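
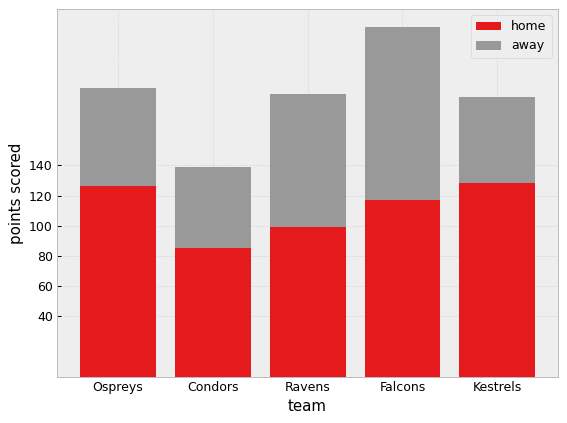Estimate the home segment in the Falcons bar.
≈ 120

home top ≈ 120, bottom ≈ 0; segment ≈ 120.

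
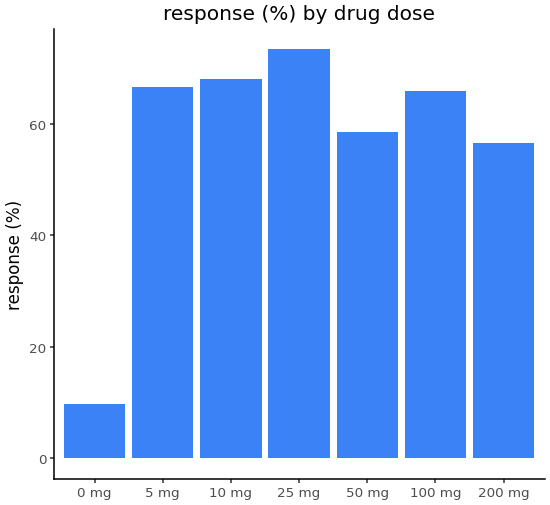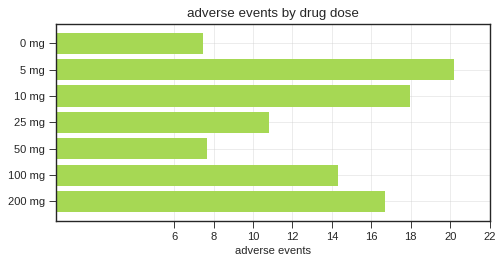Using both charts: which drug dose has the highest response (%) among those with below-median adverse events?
25 mg

Chart 2 median adverse events ≈ 14; below-median drug doses: 0 mg, 25 mg, 50 mg. Among those, 25 mg has the highest response (%) (≈ 70).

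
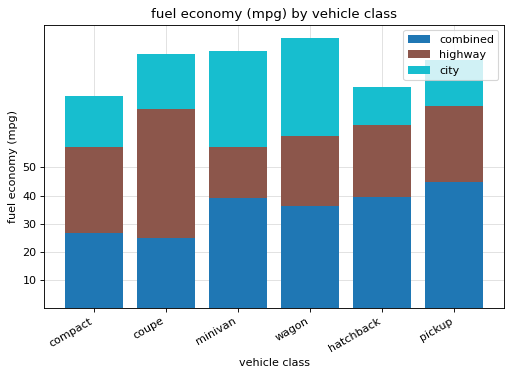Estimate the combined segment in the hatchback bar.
combined top ≈ 40, bottom ≈ 0; segment ≈ 40.

≈ 40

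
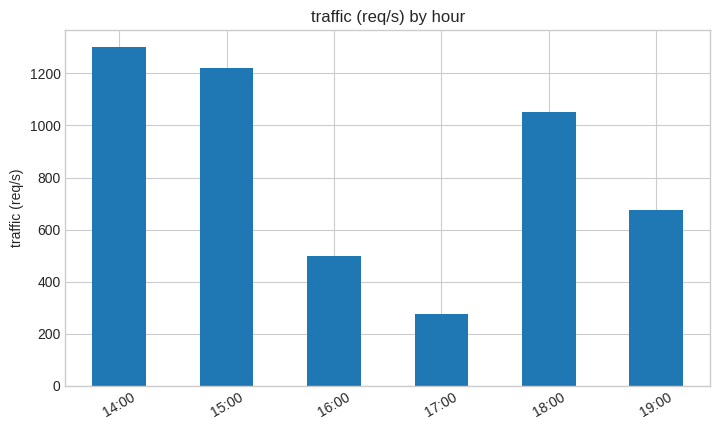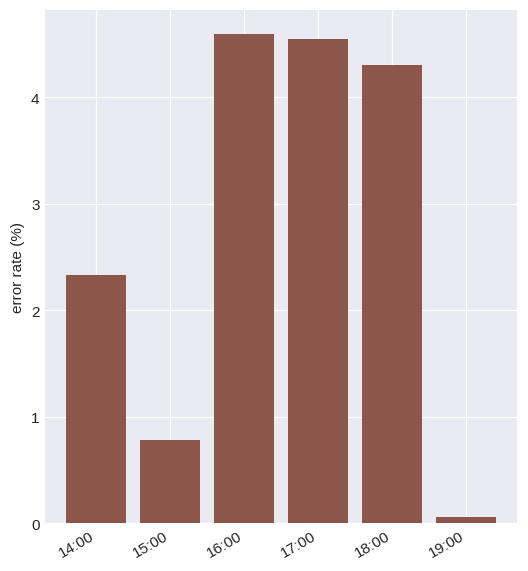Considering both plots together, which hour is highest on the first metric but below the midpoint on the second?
14:00

Chart 2 median error rate (%) ≈ 3.5; below-median hours: 14:00, 15:00, 19:00. Among those, 14:00 has the highest traffic (req/s) (≈ 1400).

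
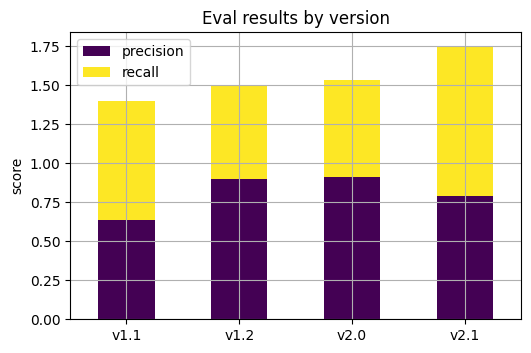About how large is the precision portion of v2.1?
≈ 0.8

precision top ≈ 0.8, bottom ≈ 0.0; segment ≈ 0.8.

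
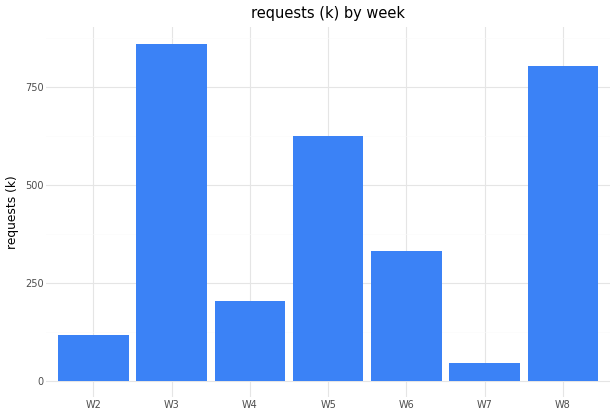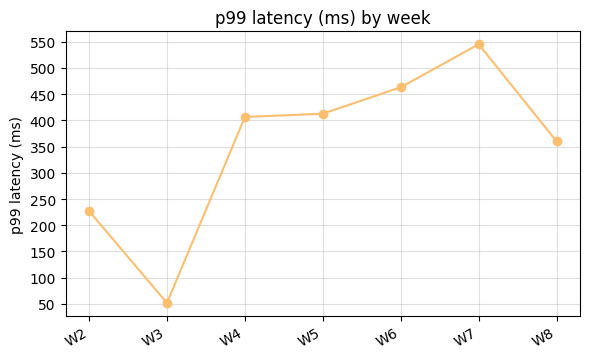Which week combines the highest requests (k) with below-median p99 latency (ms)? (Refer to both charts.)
Chart 2 median p99 latency (ms) ≈ 400; below-median weeks: W2, W3, W8. Among those, W3 has the highest requests (k) (≈ 900).

W3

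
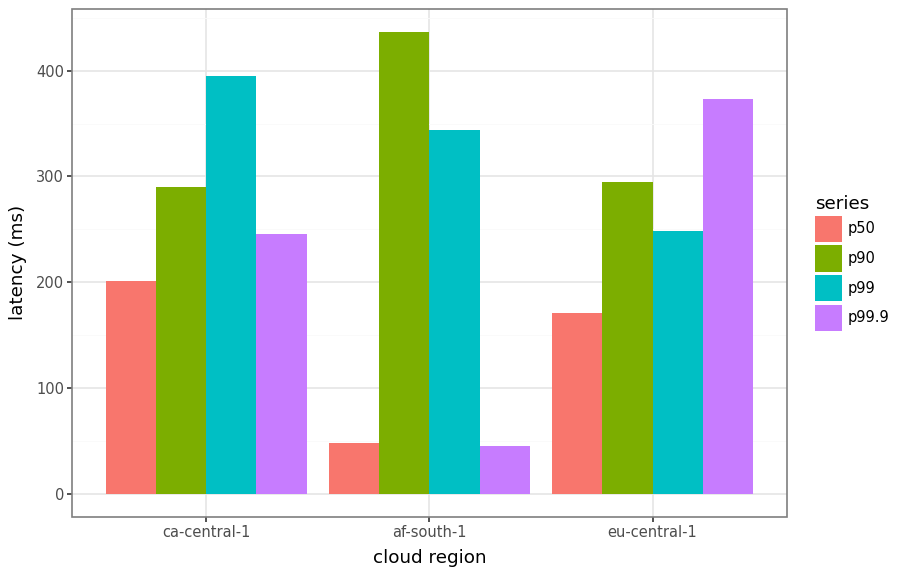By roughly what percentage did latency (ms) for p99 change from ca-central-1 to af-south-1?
≈ -12.5%

ca-central-1 ≈ 400, af-south-1 ≈ 350; (350 − 400) / 400 ≈ -12.5%.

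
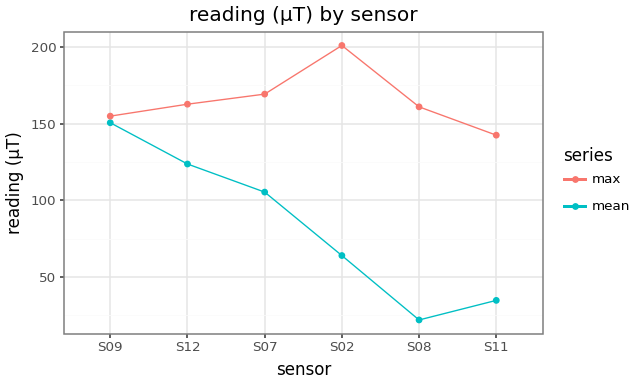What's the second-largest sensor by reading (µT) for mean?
Top 3 for mean: S09 ≈ 160, S12 ≈ 120, S07 ≈ 100.

S12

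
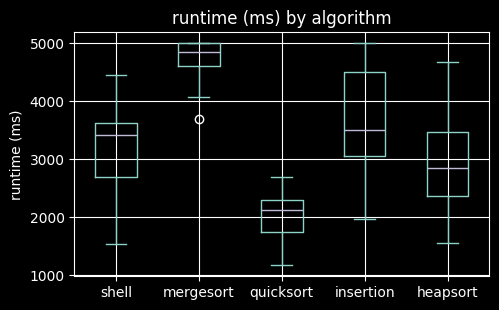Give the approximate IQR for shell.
Q3 ≈ 3500, Q1 ≈ 2500; IQR ≈ 1000.

≈ 1000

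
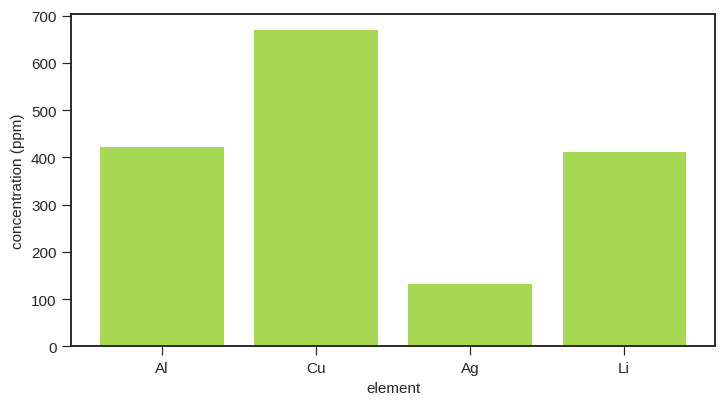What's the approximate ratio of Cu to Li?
Cu ≈ 700, Li ≈ 400; 700/400 ≈ 1.75.

≈ 1.75×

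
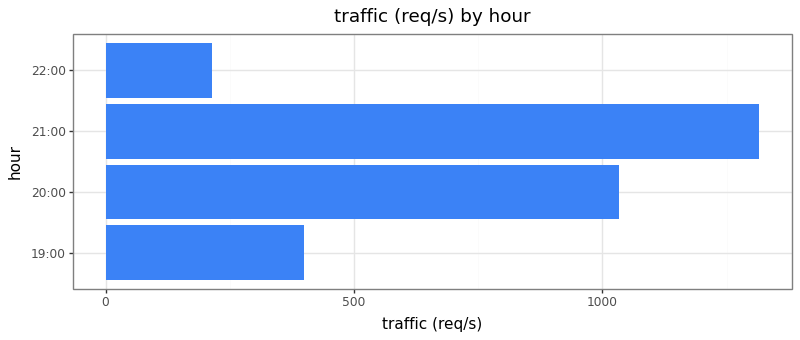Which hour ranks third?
19:00

Top 4: 21:00 ≈ 1400, 20:00 ≈ 1000, 19:00 ≈ 400, 22:00 ≈ 200.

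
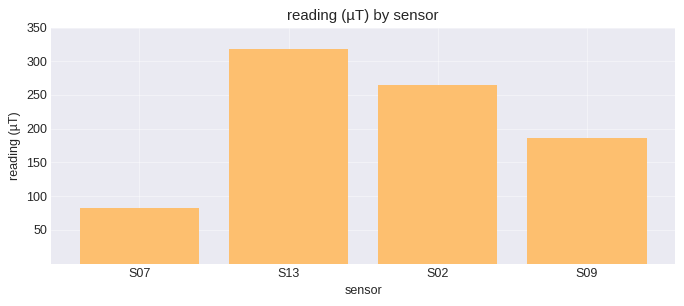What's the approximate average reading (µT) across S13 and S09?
≈ 250

(300 + 200) / 2 ≈ 250.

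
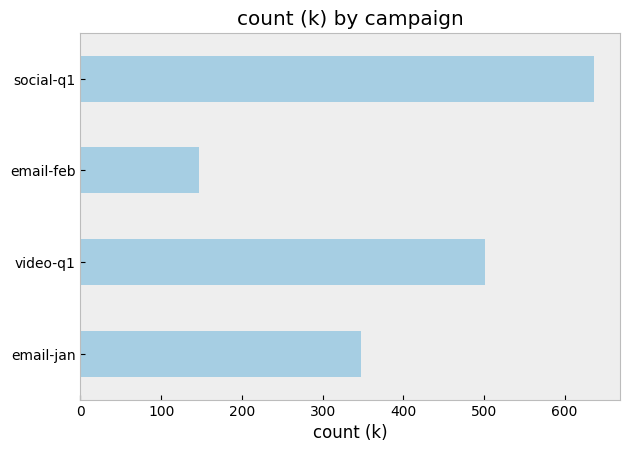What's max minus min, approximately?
Max social-q1 ≈ 600, min email-feb ≈ 100; range ≈ 500.

≈ 500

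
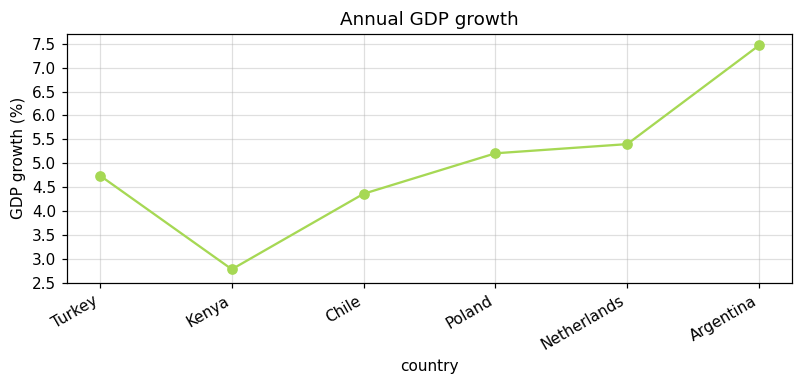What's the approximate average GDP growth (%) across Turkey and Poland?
(4.5 + 5.0) / 2 ≈ 4.75.

≈ 4.75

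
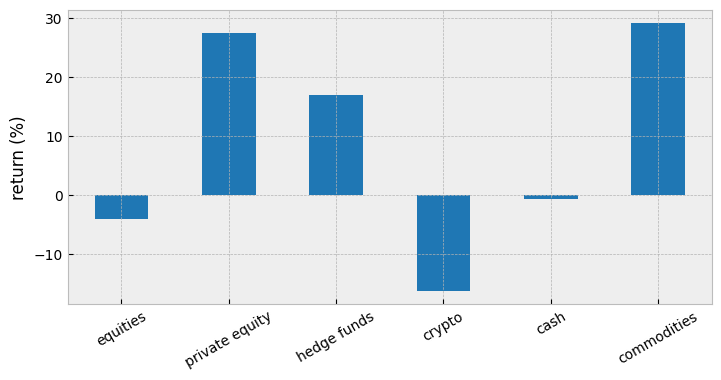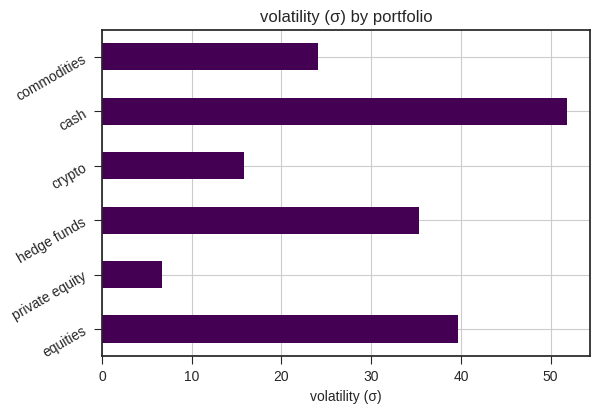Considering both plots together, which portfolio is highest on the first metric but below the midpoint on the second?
Chart 2 median volatility (σ) ≈ 30; below-median portfolios: private equity, crypto, commodities. Among those, commodities has the highest return (%) (≈ 30).

commodities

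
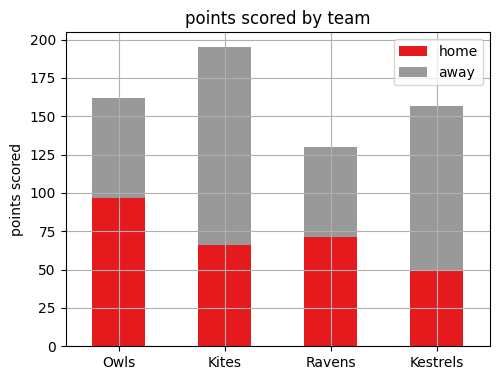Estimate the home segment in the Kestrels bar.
≈ 40

home top ≈ 40, bottom ≈ 0; segment ≈ 40.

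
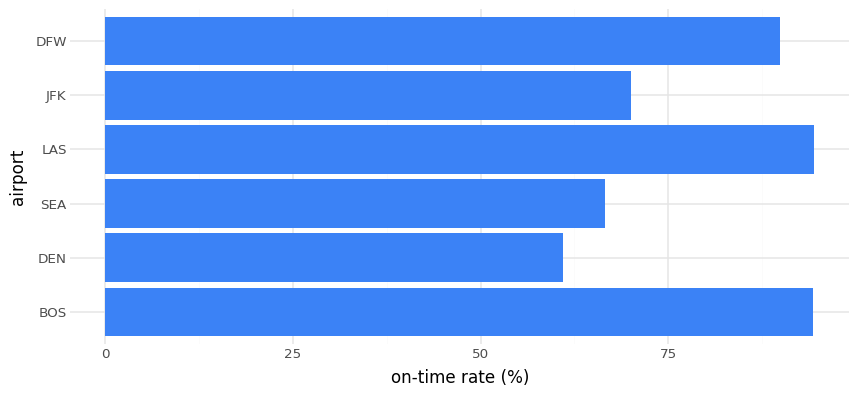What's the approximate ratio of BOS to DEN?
≈ 1.5×

BOS ≈ 90, DEN ≈ 60; 90/60 ≈ 1.5.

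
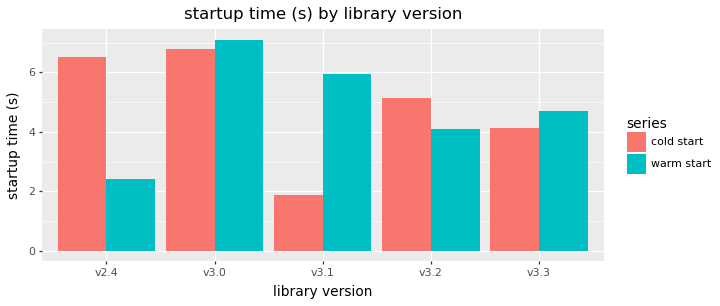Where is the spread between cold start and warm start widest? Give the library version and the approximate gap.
v2.4: cold start ≈ 7, warm start ≈ 2 → gap ≈ 5. Next-largest (v3.1) is only ≈ 4.

v2.4, ≈ 5 s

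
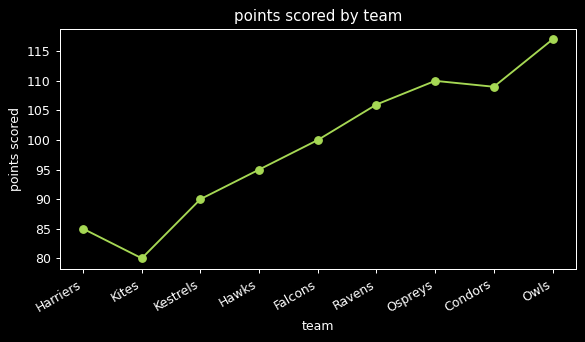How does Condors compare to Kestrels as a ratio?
≈ 1.22×

Condors ≈ 110, Kestrels ≈ 90; 110/90 ≈ 1.22.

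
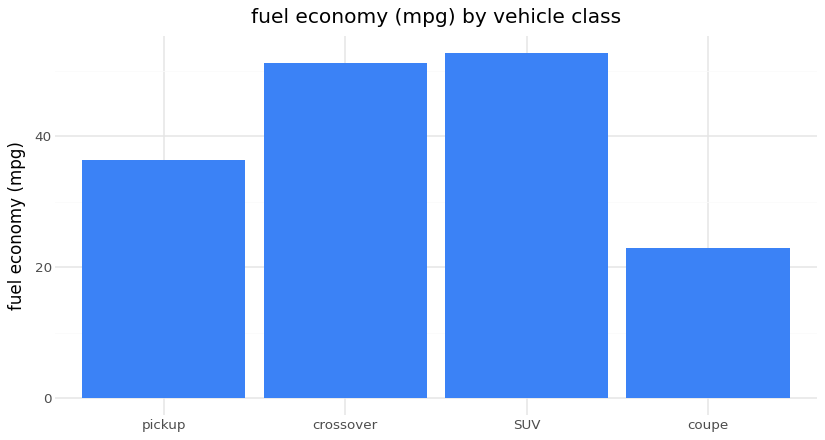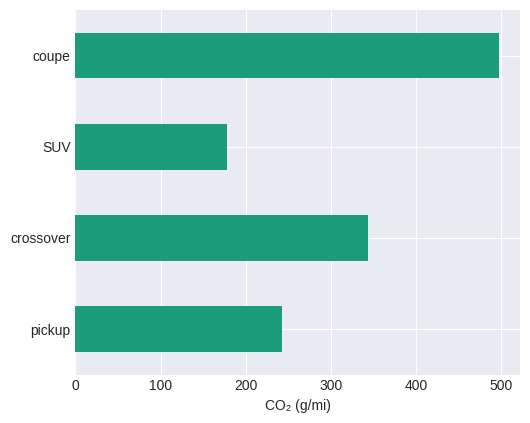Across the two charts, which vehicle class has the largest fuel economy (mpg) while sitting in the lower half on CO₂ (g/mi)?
Chart 2 median CO₂ (g/mi) ≈ 300; below-median vehicle classes: pickup, SUV. Among those, SUV has the highest fuel economy (mpg) (≈ 55).

SUV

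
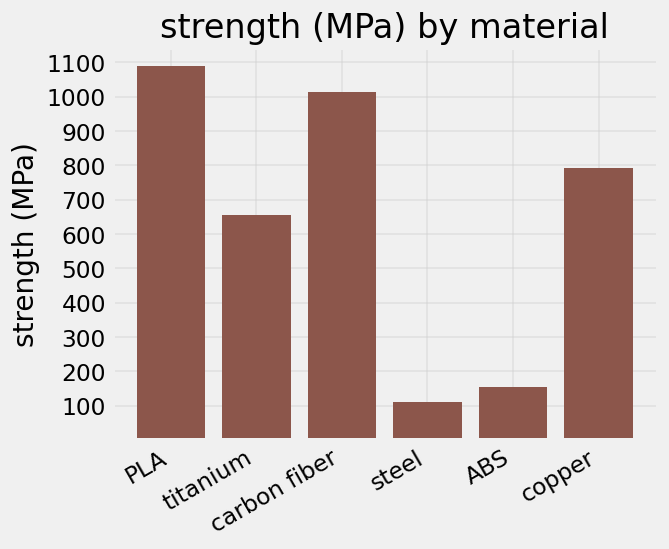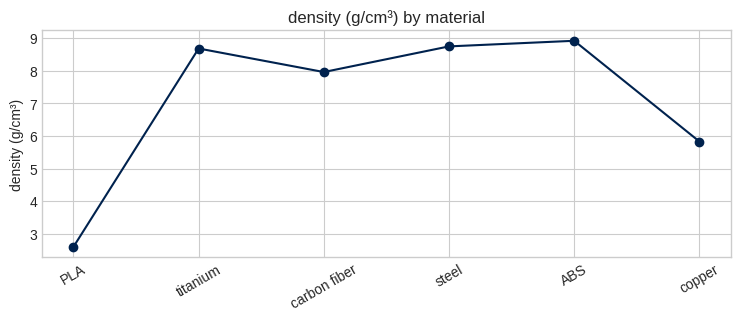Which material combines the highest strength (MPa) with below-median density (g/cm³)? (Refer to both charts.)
Chart 2 median density (g/cm³) ≈ 8; below-median materials: PLA, carbon fiber, copper. Among those, PLA has the highest strength (MPa) (≈ 1100).

PLA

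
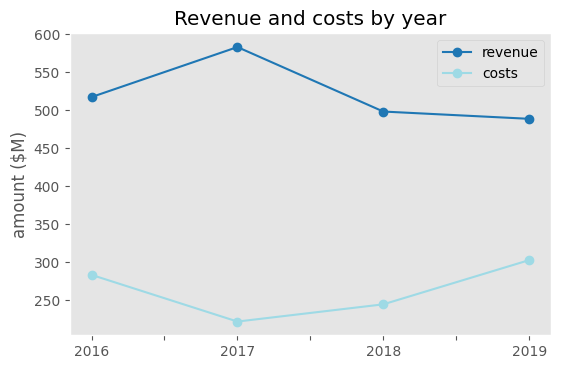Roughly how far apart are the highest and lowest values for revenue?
≈ 100

Max 2017 ≈ 600, min 2019 ≈ 500; range ≈ 100.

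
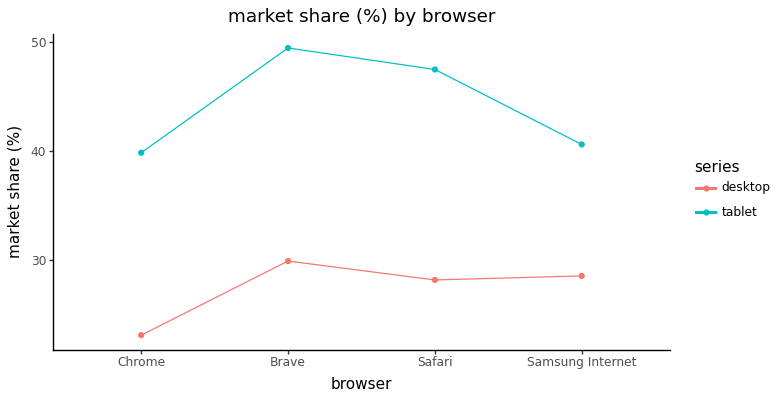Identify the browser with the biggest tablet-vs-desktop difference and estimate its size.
Brave: tablet ≈ 50, desktop ≈ 30 → gap ≈ 20. Next-largest (Safari) is only ≈ 15.

Brave, ≈ 20 %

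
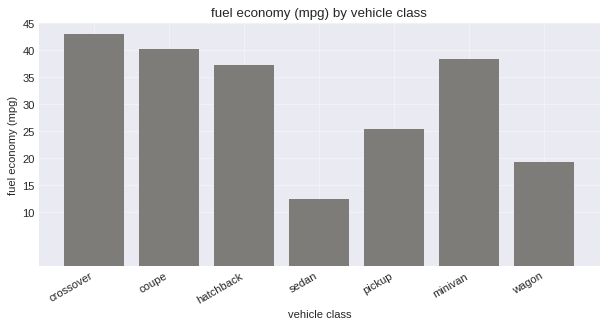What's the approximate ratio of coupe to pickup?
coupe ≈ 40, pickup ≈ 25; 40/25 ≈ 1.6.

≈ 1.6×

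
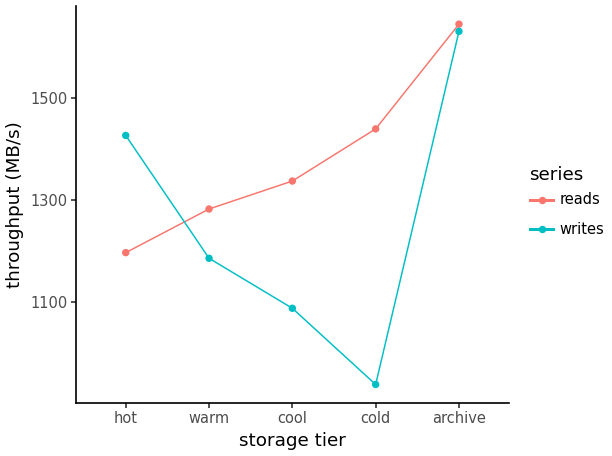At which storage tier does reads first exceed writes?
warm

hot: reads ≈ 1200 vs writes ≈ 1400 (not yet); warm: reads ≈ 1300 vs writes ≈ 1200 (first crossover).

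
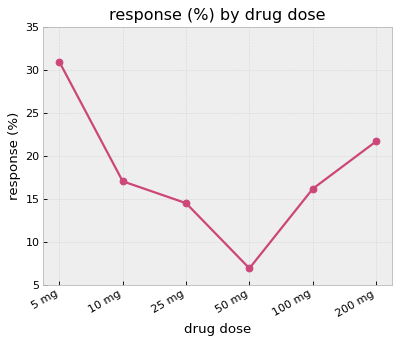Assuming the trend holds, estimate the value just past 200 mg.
≈ 27.5

Last three: 5, 15, 20 → slope ≈ 7.5/step → next ≈ 27.5.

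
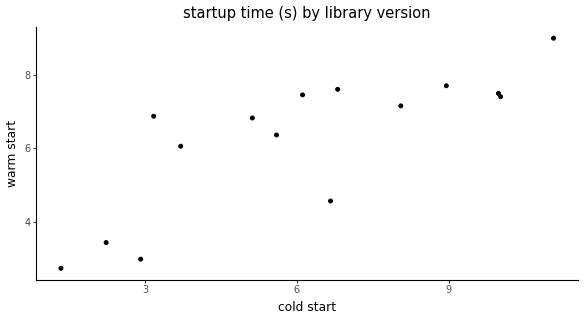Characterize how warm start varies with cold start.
Points are positively correlated; strong (|r| ≈ 0.8).

positive, strong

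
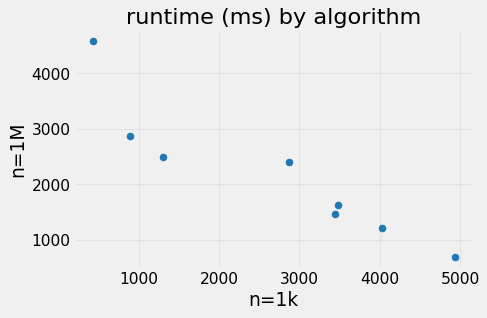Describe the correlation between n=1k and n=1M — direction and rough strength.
negative, strong

Points are negatively correlated; strong (|r| ≈ 0.9).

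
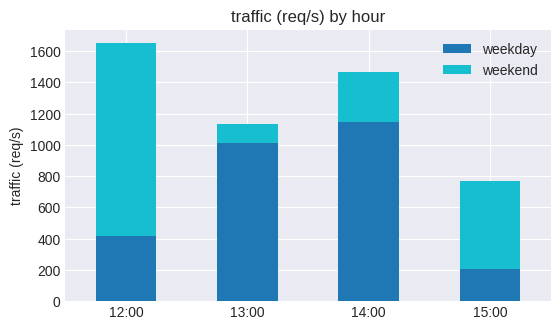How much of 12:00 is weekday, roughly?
weekday top ≈ 400, bottom ≈ 0; segment ≈ 400.

≈ 400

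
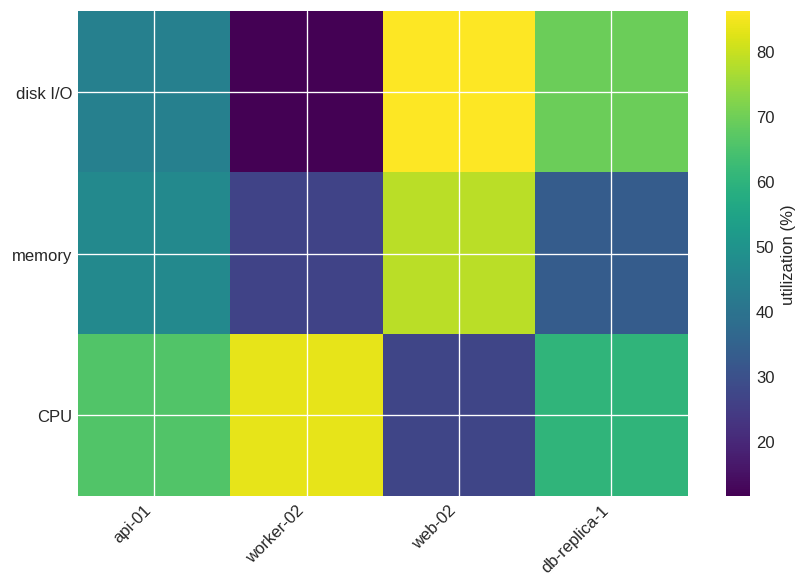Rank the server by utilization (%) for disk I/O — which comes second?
Top 3 for disk I/O: web-02 ≈ 90, db-replica-1 ≈ 70, api-01 ≈ 40.

db-replica-1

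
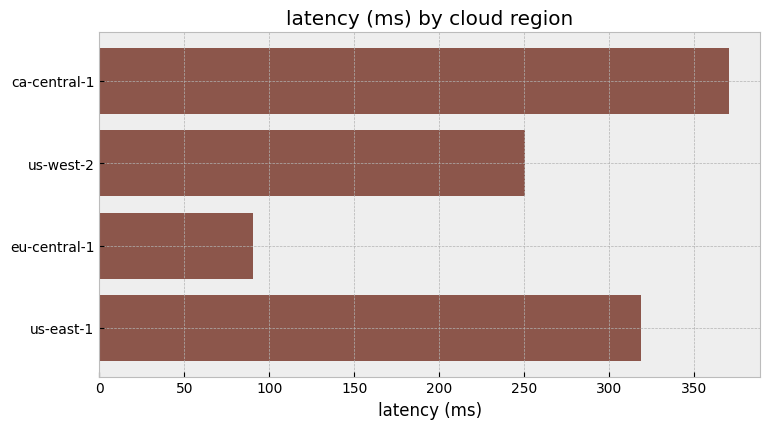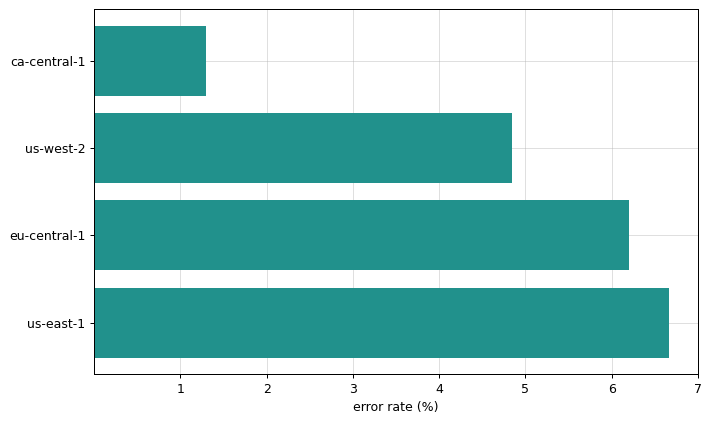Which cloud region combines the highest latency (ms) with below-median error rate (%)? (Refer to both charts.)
ca-central-1

Chart 2 median error rate (%) ≈ 6; below-median cloud regions: ca-central-1, us-west-2. Among those, ca-central-1 has the highest latency (ms) (≈ 350).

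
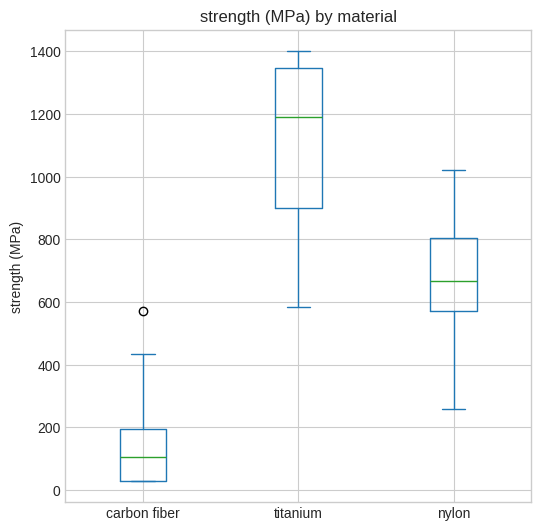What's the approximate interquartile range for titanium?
≈ 400

Q3 ≈ 1300, Q1 ≈ 900; IQR ≈ 400.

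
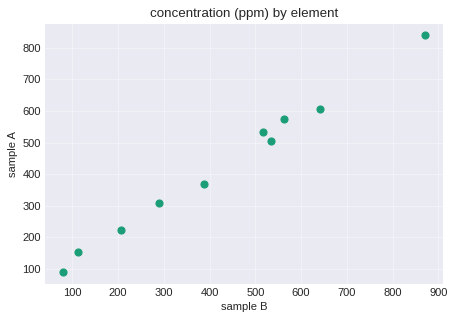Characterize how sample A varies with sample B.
Points are positively correlated; strong (|r| ≈ 1.0).

positive, strong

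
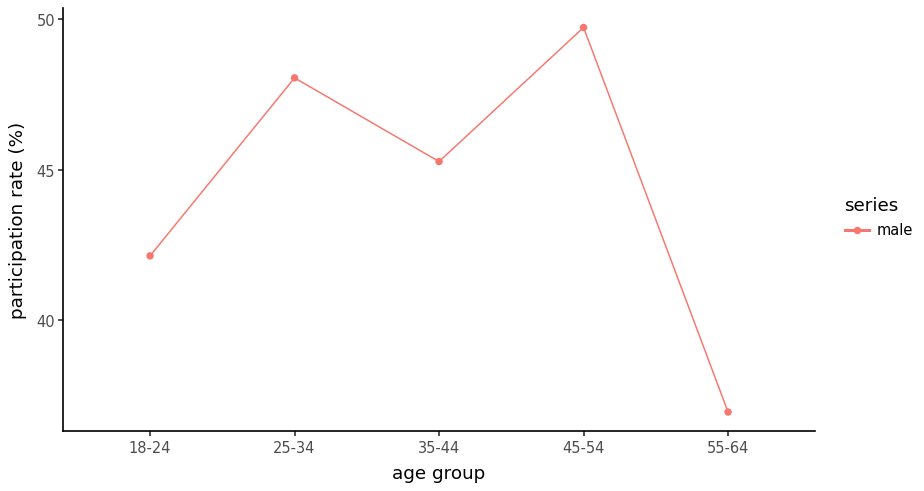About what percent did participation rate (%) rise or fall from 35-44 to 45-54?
35-44 ≈ 46, 45-54 ≈ 50; (50 − 46) / 46 ≈ +8.7%.

≈ +8.7%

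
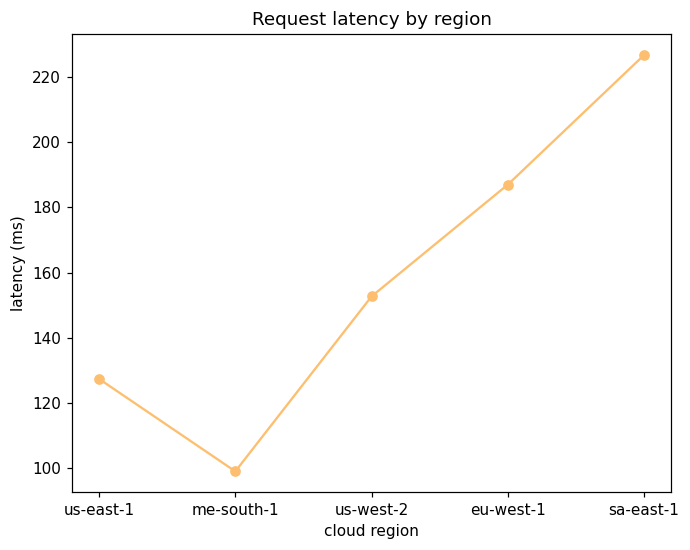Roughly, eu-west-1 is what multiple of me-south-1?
≈ 1.8×

eu-west-1 ≈ 180, me-south-1 ≈ 100; 180/100 ≈ 1.8.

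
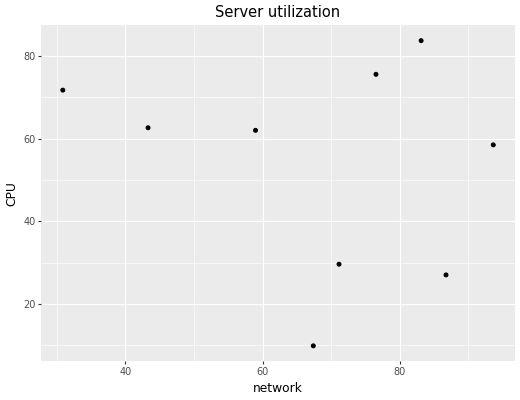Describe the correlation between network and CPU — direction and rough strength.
Points are roughly uncorrelated; weak (|r| ≈ 0.2).

no clear correlation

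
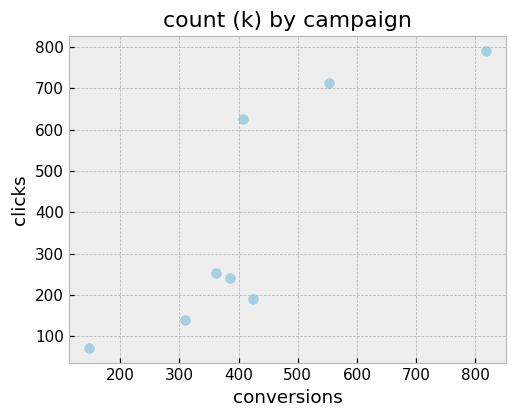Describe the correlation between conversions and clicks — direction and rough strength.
Points are positively correlated; strong (|r| ≈ 0.8).

positive, strong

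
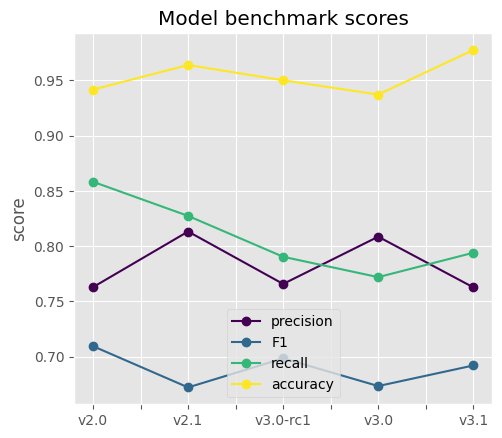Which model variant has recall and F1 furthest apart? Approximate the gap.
v2.1, ≈ 0.20

v2.1: recall ≈ 0.85, F1 ≈ 0.65 → gap ≈ 0.20. Next-largest (v2.0) is only ≈ 0.15.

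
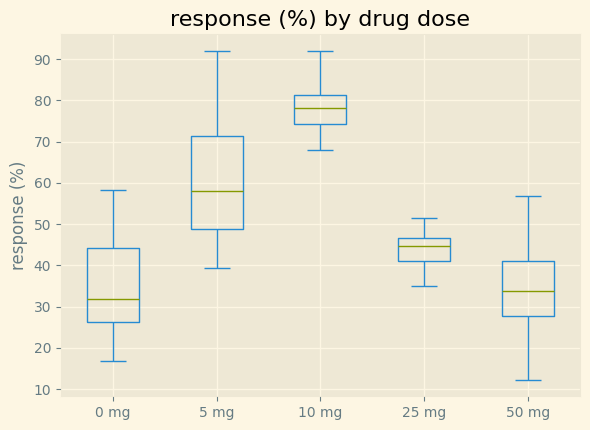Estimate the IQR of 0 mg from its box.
≈ 20

Q3 ≈ 45, Q1 ≈ 25; IQR ≈ 20.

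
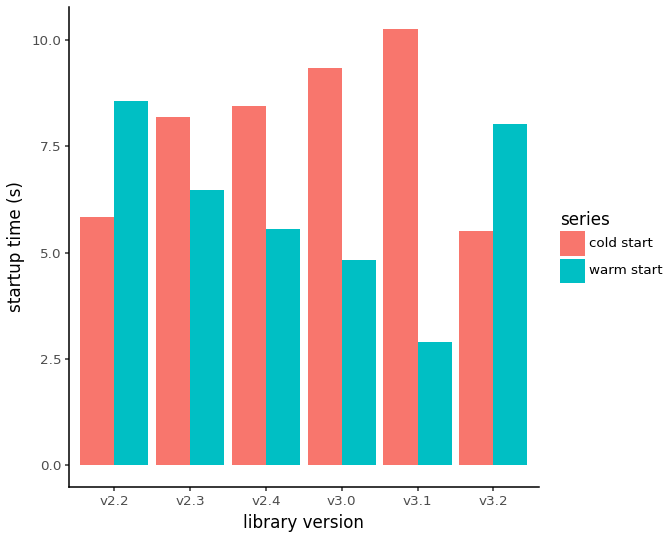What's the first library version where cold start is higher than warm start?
v2.3

v2.2: cold start ≈ 6 vs warm start ≈ 9 (not yet); v2.3: cold start ≈ 8 vs warm start ≈ 6 (first crossover).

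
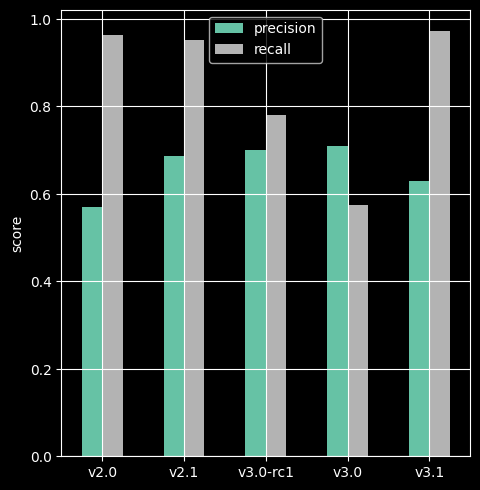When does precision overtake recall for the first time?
v3.0

v3.0-rc1: precision ≈ 0.7 vs recall ≈ 0.8 (not yet); v3.0: precision ≈ 0.7 vs recall ≈ 0.6 (first crossover).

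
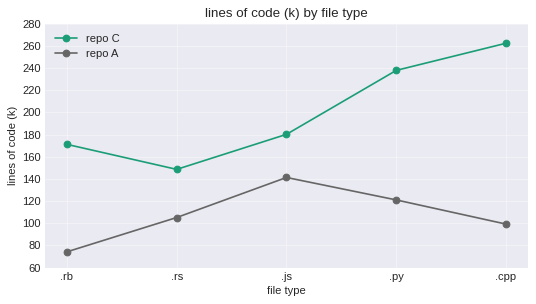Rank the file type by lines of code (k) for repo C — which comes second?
Top 3 for repo C: .cpp ≈ 260, .py ≈ 240, .js ≈ 180.

.py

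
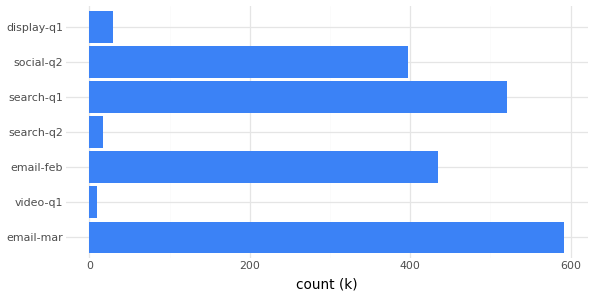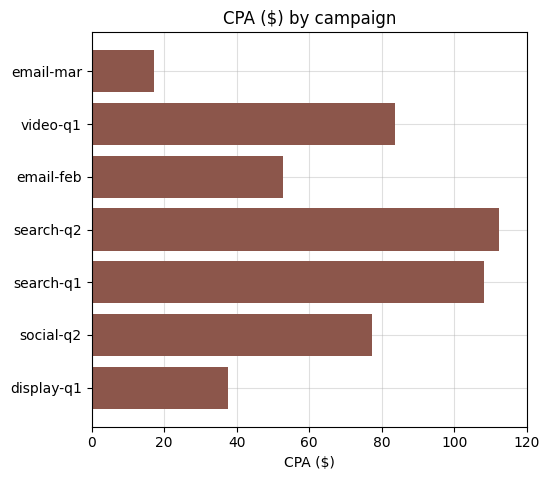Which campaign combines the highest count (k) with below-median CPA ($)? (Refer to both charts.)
Chart 2 median CPA ($) ≈ 80; below-median campaigns: email-mar, email-feb, display-q1. Among those, email-mar has the highest count (k) (≈ 600).

email-mar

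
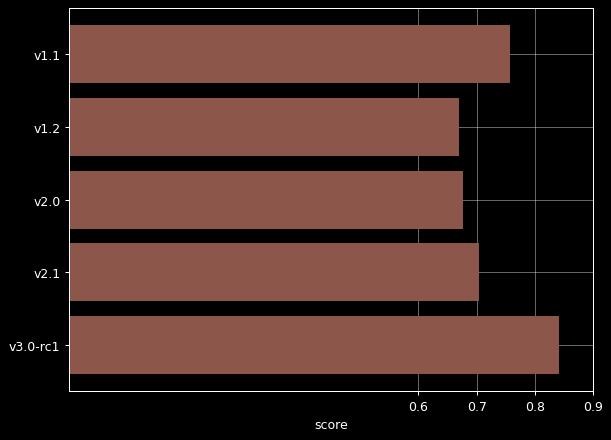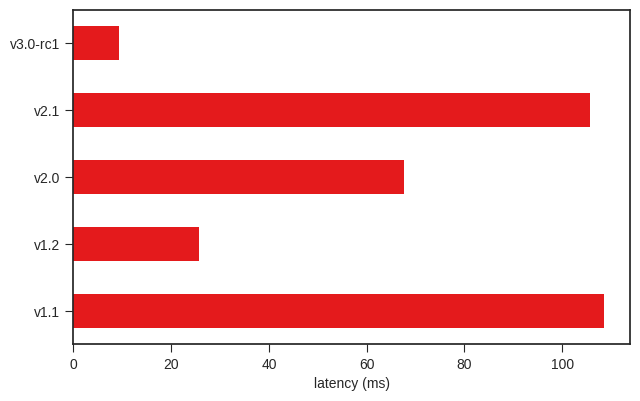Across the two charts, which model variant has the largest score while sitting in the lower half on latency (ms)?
Chart 2 median latency (ms) ≈ 70; below-median model variants: v1.2, v3.0-rc1. Among those, v3.0-rc1 has the highest score (≈ 0.8).

v3.0-rc1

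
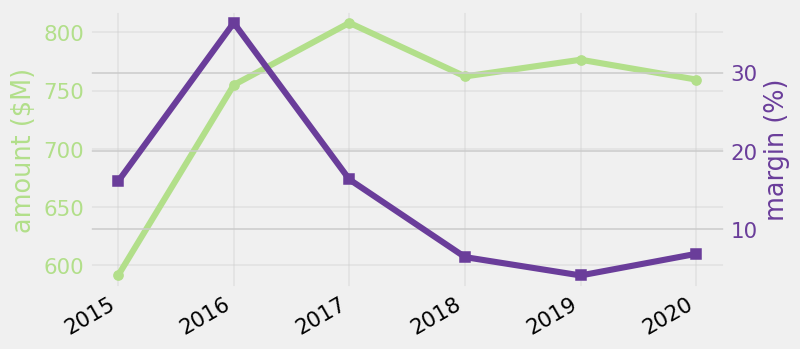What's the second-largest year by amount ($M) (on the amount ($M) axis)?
2019

Top 3 (on the amount ($M) axis): 2017 ≈ 800, 2019 ≈ 780, 2018 ≈ 760.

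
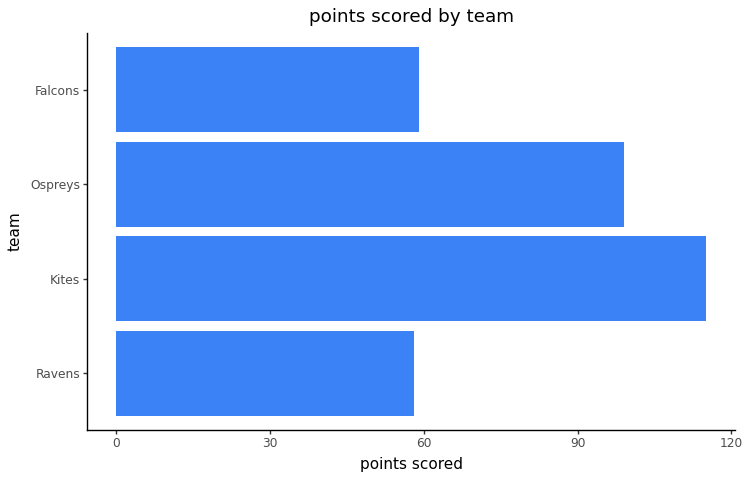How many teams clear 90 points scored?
2

Above 90: Kites, Ospreys.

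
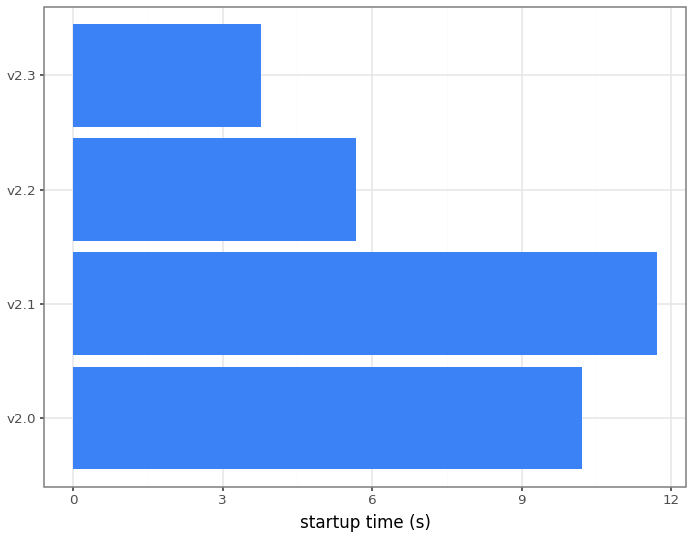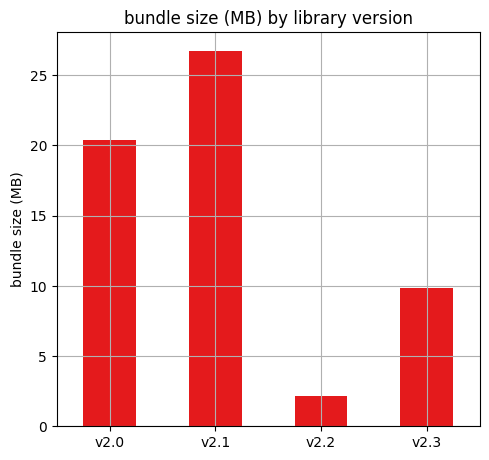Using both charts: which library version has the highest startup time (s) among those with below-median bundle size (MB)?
Chart 2 median bundle size (MB) ≈ 15; below-median library versions: v2.2, v2.3. Among those, v2.2 has the highest startup time (s) (≈ 6).

v2.2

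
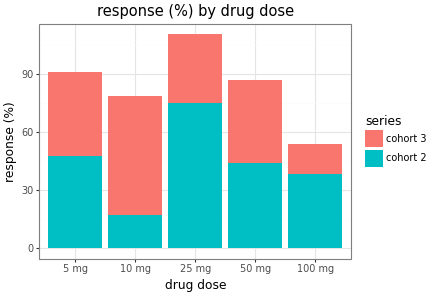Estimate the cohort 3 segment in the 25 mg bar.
≈ 40

cohort 3 top ≈ 110, bottom ≈ 70; segment ≈ 40.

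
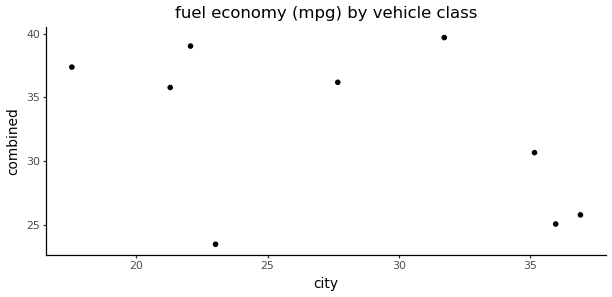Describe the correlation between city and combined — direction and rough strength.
negative, moderate

Points are negatively correlated; moderate (|r| ≈ 0.5).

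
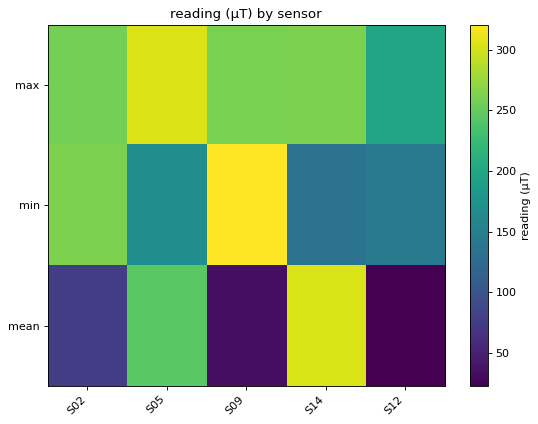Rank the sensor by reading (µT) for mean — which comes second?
S05

Top 3 for mean: S14 ≈ 300, S05 ≈ 250, S02 ≈ 75.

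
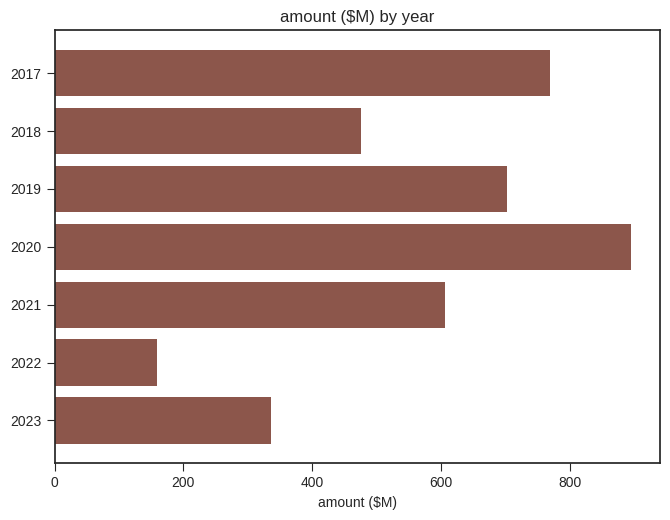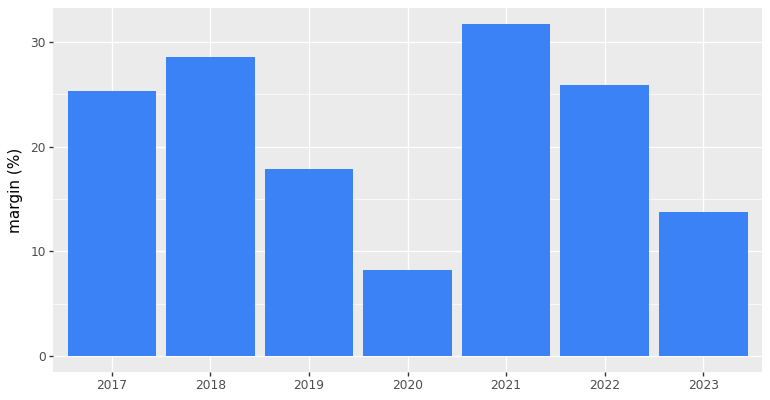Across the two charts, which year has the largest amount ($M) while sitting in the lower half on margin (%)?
Chart 2 median margin (%) ≈ 25; below-median years: 2019, 2020, 2023. Among those, 2020 has the highest amount ($M) (≈ 900).

2020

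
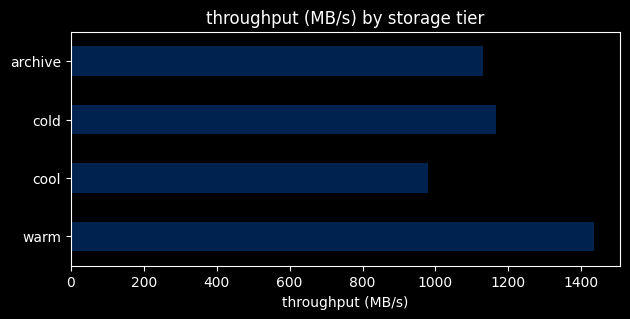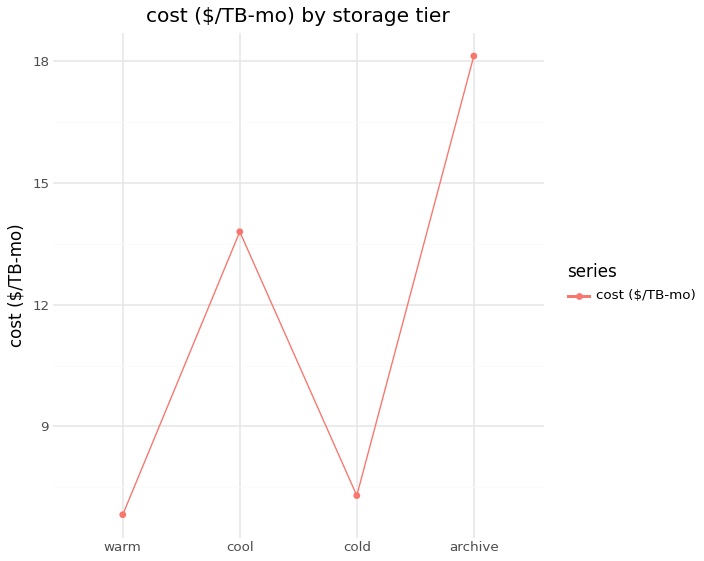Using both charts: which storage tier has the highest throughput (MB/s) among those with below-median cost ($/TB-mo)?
warm

Chart 2 median cost ($/TB-mo) ≈ 10; below-median storage tiers: warm, cold. Among those, warm has the highest throughput (MB/s) (≈ 1400).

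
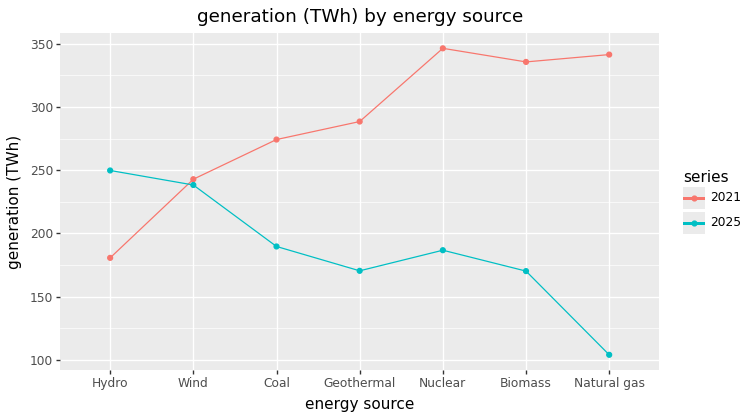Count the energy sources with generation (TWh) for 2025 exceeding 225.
2

Above 225: Hydro, Wind.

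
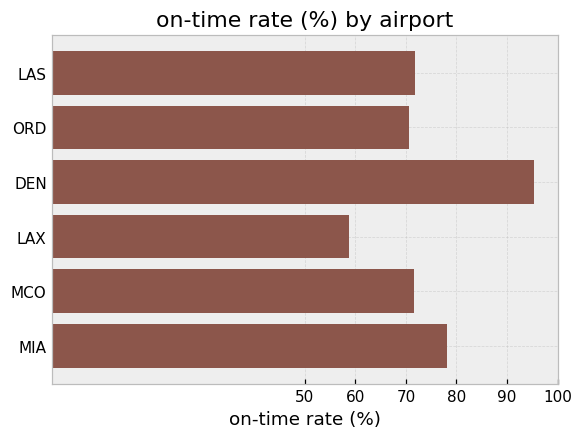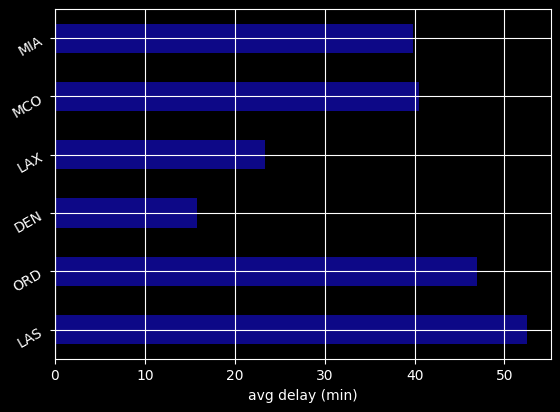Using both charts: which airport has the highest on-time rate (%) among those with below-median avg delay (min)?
Chart 2 median avg delay (min) ≈ 40; below-median airports: DEN, LAX, MIA. Among those, DEN has the highest on-time rate (%) (≈ 100).

DEN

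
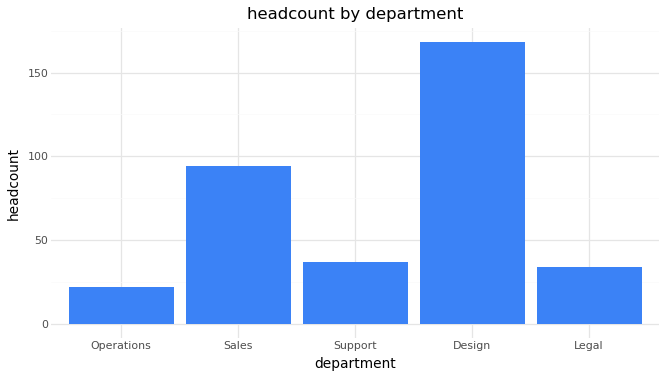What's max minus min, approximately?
≈ 140

Max Design ≈ 160, min Operations ≈ 20; range ≈ 140.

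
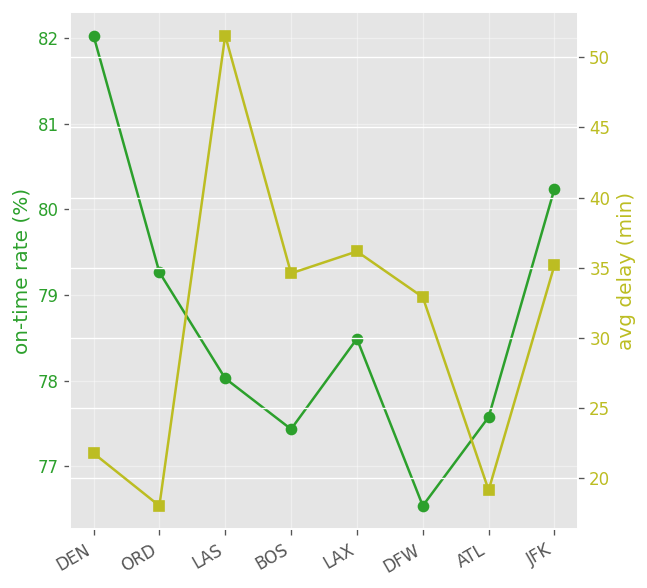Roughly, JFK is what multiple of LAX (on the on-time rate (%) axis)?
≈ 1.02×

JFK ≈ 80.0, LAX ≈ 78.5; 80.0/78.5 ≈ 1.02.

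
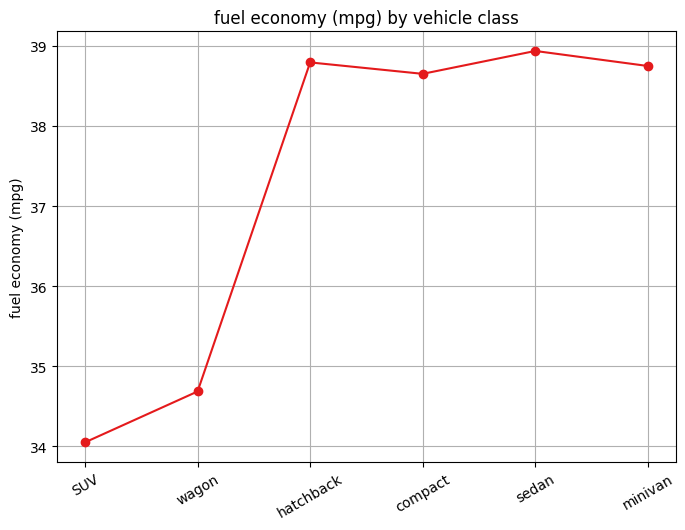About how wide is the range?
≈ 5.0

Max sedan ≈ 39.0, min SUV ≈ 34.0; range ≈ 5.0.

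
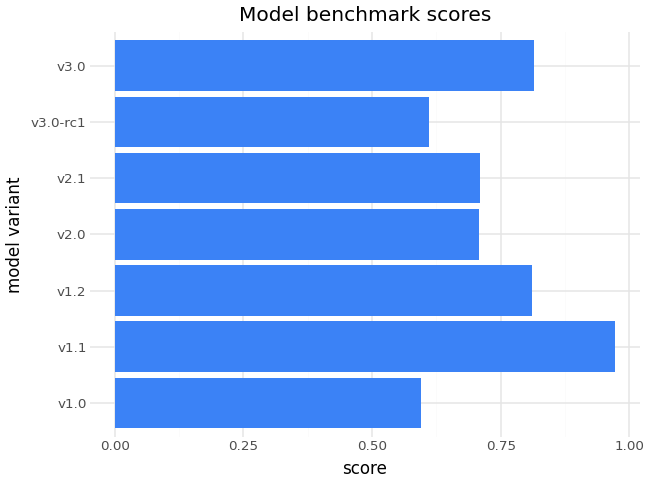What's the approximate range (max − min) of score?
Max v1.1 ≈ 1.0, min v1.0 ≈ 0.6; range ≈ 0.4.

≈ 0.4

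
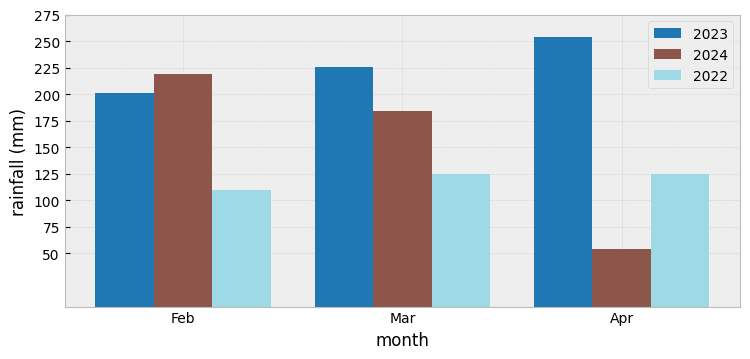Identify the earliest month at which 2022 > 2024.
Mar: 2022 ≈ 125 vs 2024 ≈ 175 (not yet); Apr: 2022 ≈ 125 vs 2024 ≈ 50 (first crossover).

Apr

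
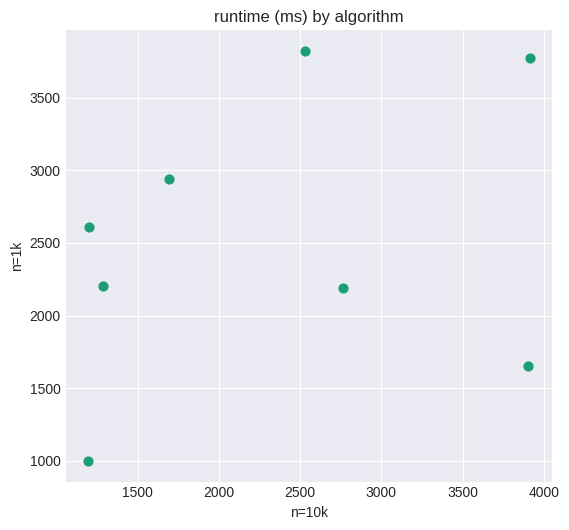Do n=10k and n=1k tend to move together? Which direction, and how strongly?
Points are positively correlated; weak (|r| ≈ 0.3).

positive, weak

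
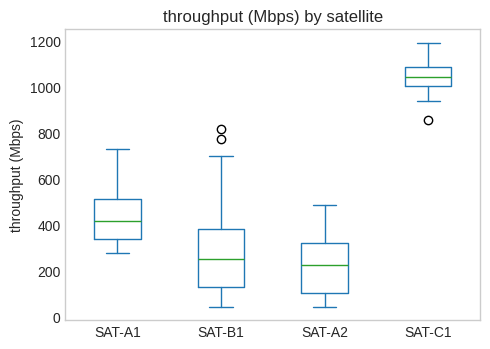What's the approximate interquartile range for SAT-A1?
Q3 ≈ 500, Q1 ≈ 300; IQR ≈ 200.

≈ 200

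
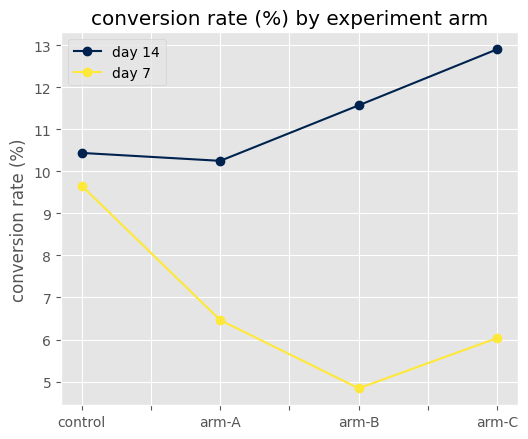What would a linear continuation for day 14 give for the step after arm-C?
Last three: 10, 12, 13 → slope ≈ 1.5/step → next ≈ 14.5.

≈ 14.5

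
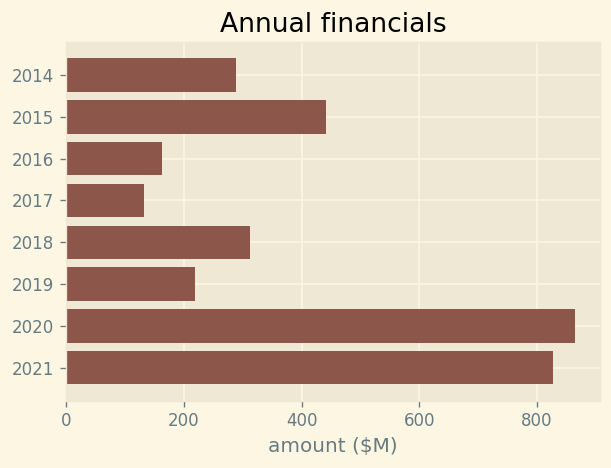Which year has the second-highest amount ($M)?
2021

Top 3: 2020 ≈ 900, 2021 ≈ 800, 2015 ≈ 400.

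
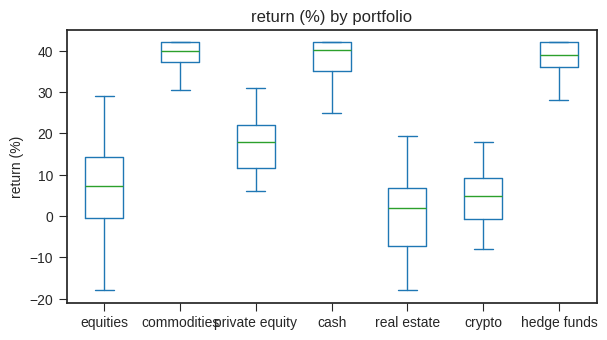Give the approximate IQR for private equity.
Q3 ≈ 20, Q1 ≈ 10; IQR ≈ 10.

≈ 10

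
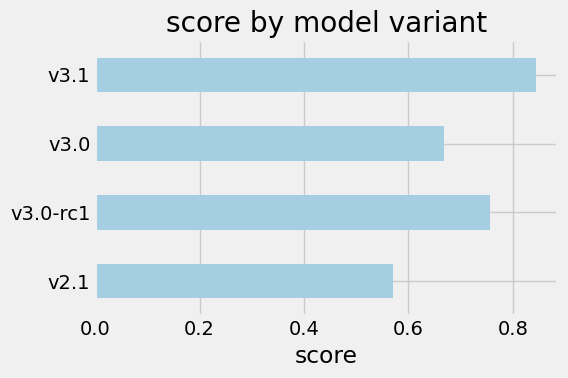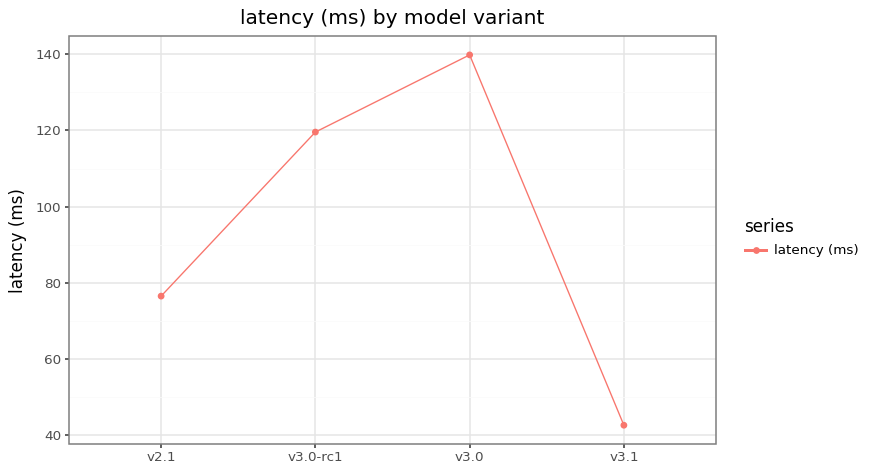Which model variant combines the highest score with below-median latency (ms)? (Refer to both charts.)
Chart 2 median latency (ms) ≈ 100; below-median model variants: v2.1, v3.1. Among those, v3.1 has the highest score (≈ 0.8).

v3.1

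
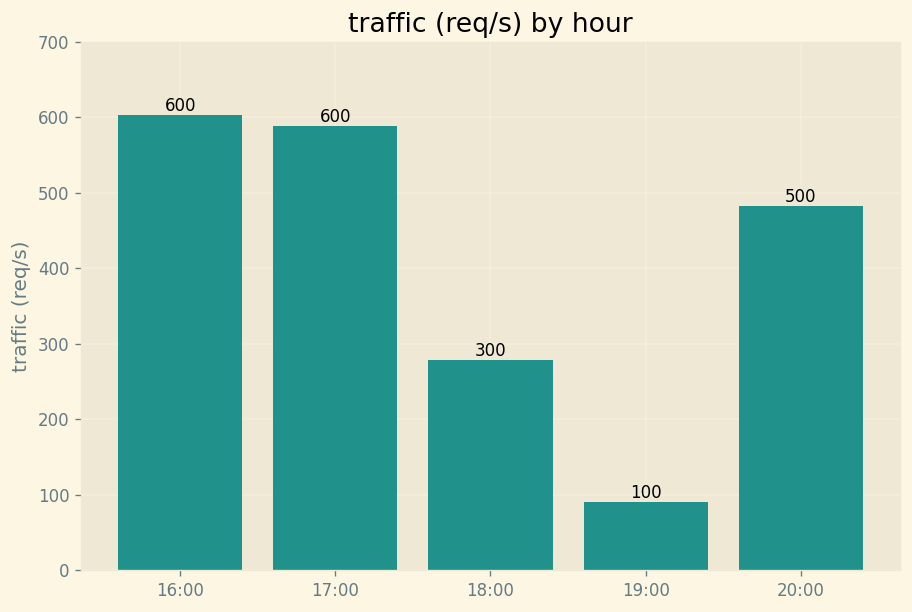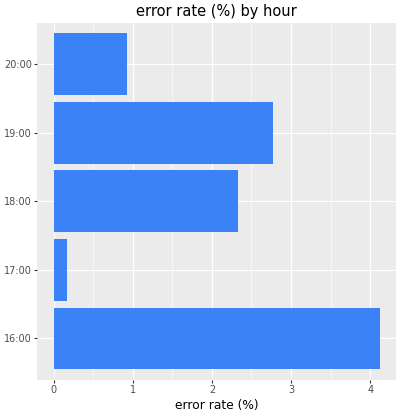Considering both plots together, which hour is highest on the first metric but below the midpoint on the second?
Chart 2 median error rate (%) ≈ 2.5; below-median hours: 17:00, 20:00. Among those, 17:00 has the highest traffic (req/s) (≈ 600).

17:00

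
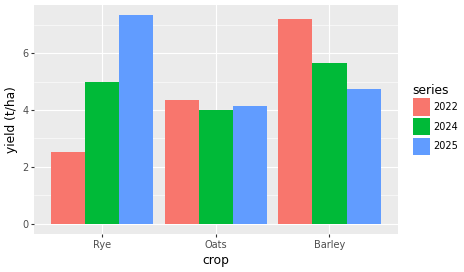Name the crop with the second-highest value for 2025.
Barley

Top 3 for 2025: Rye ≈ 7, Barley ≈ 5, Oats ≈ 4.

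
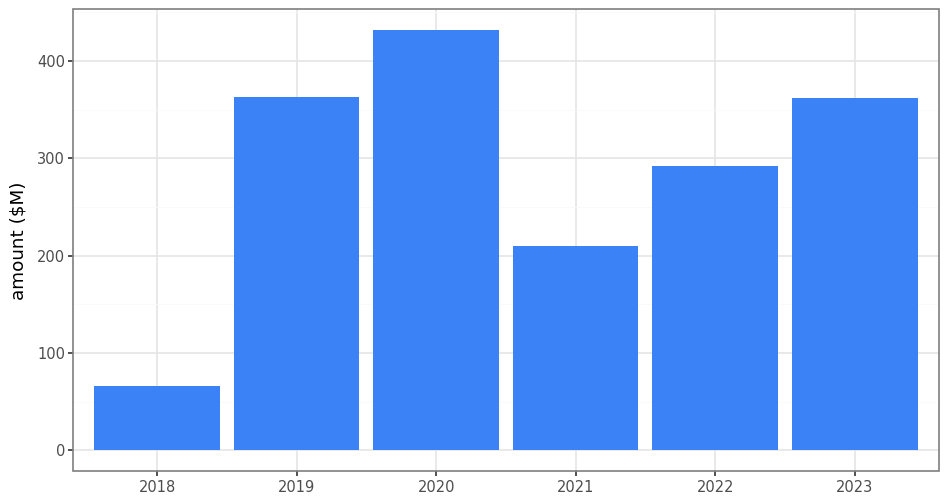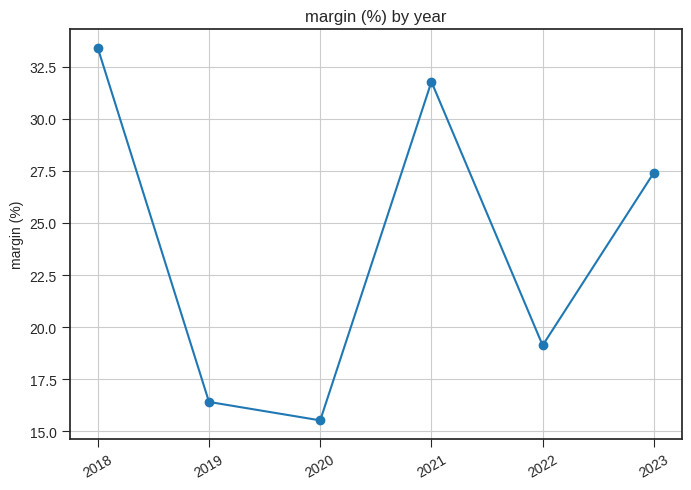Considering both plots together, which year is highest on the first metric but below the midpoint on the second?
2020

Chart 2 median margin (%) ≈ 25; below-median years: 2019, 2020, 2022. Among those, 2020 has the highest amount ($M) (≈ 450).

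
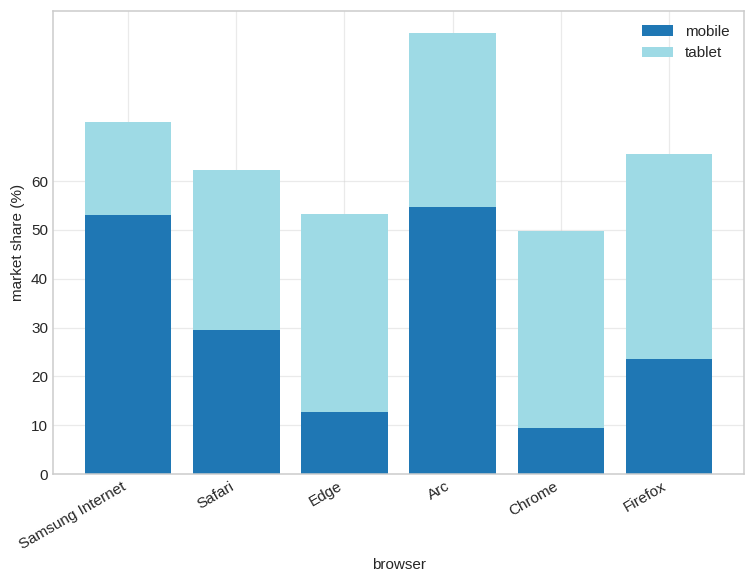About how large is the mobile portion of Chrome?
≈ 10

mobile top ≈ 10, bottom ≈ 0; segment ≈ 10.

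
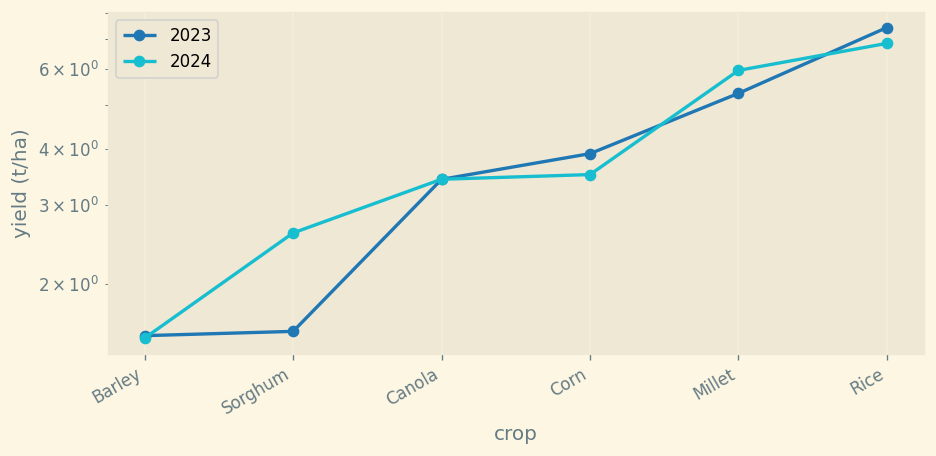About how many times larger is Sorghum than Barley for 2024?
Sorghum ≈ 2.5, Barley ≈ 1.5; 2.5/1.5 ≈ 1.67.

≈ 1.67×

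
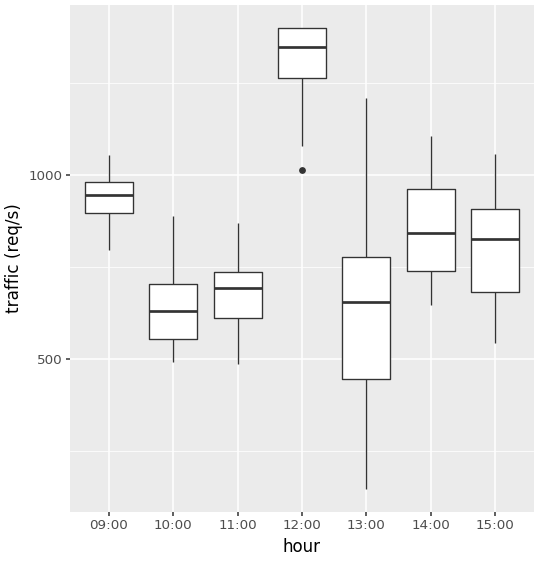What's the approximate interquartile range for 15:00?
≈ 200

Q3 ≈ 900, Q1 ≈ 700; IQR ≈ 200.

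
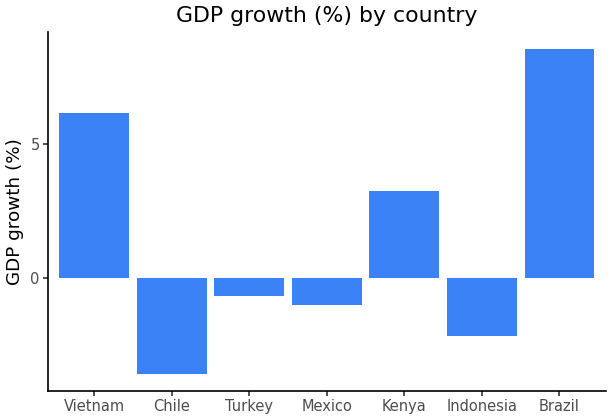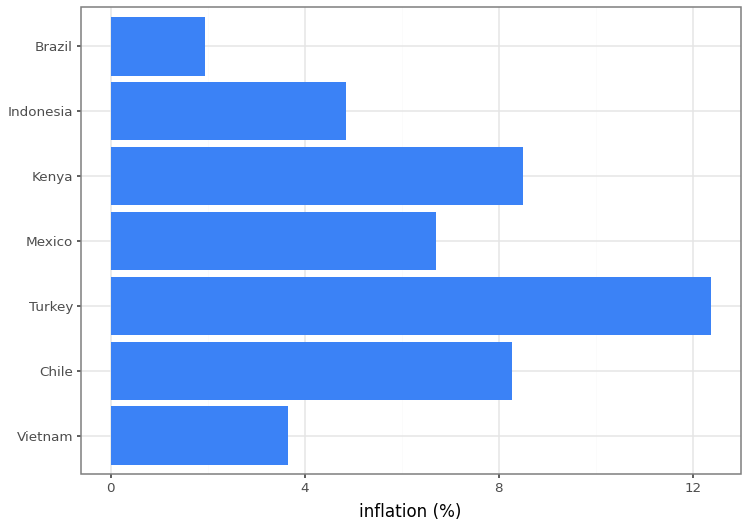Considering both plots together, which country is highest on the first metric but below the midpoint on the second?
Brazil

Chart 2 median inflation (%) ≈ 6; below-median countries: Vietnam, Indonesia, Brazil. Among those, Brazil has the highest GDP growth (%) (≈ 9).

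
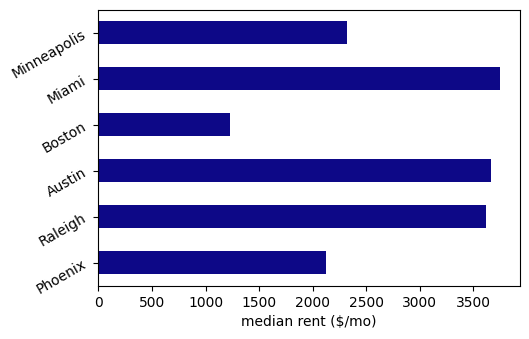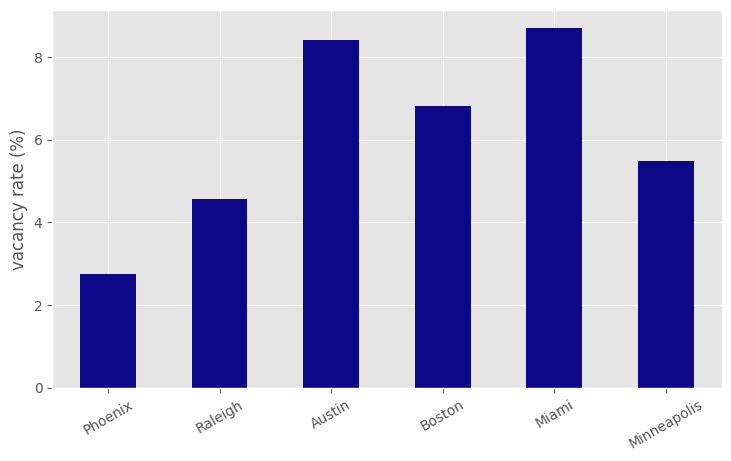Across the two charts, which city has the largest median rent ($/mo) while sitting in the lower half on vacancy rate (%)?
Raleigh

Chart 2 median vacancy rate (%) ≈ 6; below-median cities: Phoenix, Raleigh, Minneapolis. Among those, Raleigh has the highest median rent ($/mo) (≈ 3500).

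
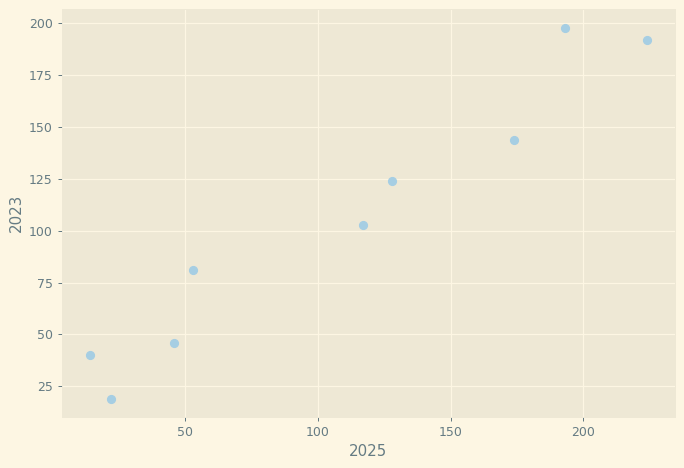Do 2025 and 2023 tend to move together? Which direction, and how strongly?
positive, strong

Points are positively correlated; strong (|r| ≈ 1.0).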